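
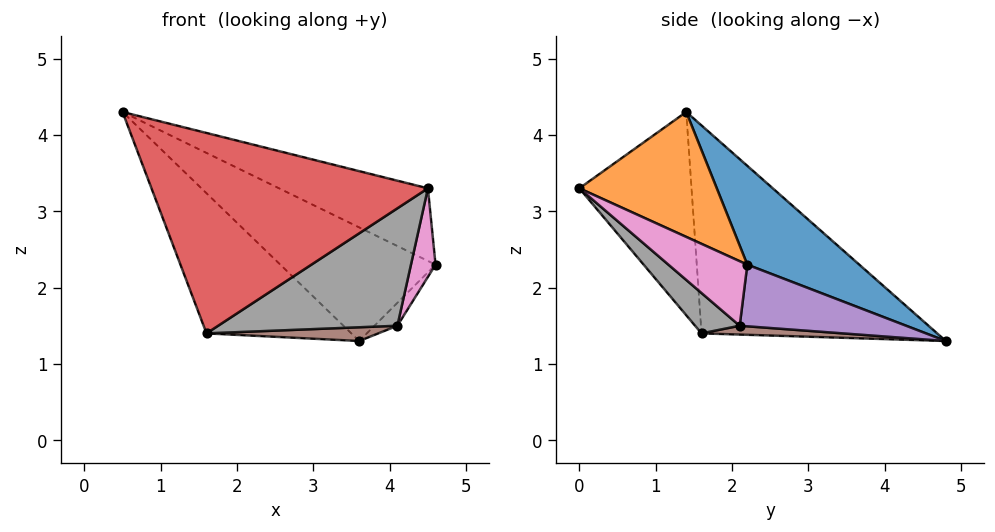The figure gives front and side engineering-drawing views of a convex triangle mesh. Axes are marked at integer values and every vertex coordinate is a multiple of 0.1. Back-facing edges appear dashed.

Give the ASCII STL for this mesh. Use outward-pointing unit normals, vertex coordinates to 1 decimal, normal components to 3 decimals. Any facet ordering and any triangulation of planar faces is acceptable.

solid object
 facet normal 0.321 0.445 0.836
  outer loop
   vertex 3.6 4.8 1.3
   vertex 0.5 1.4 4.3
   vertex 4.6 2.2 2.3
  endloop
 endfacet
 facet normal 0.346 0.375 0.860
  outer loop
   vertex 4.5 0.0 3.3
   vertex 4.6 2.2 2.3
   vertex 0.5 1.4 4.3
  endloop
 endfacet
 facet normal -0.819 0.503 -0.276
  outer loop
   vertex 1.6 1.6 1.4
   vertex 0.5 1.4 4.3
   vertex 3.6 4.8 1.3
  endloop
 endfacet
 facet normal -0.368 -0.907 -0.202
  outer loop
   vertex 1.6 1.6 1.4
   vertex 4.5 0.0 3.3
   vertex 0.5 1.4 4.3
  endloop
 endfacet
 facet normal 0.836 0.115 -0.537
  outer loop
   vertex 4.1 2.1 1.5
   vertex 3.6 4.8 1.3
   vertex 4.6 2.2 2.3
  endloop
 endfacet
 facet normal 0.053 -0.064 -0.997
  outer loop
   vertex 4.1 2.1 1.5
   vertex 1.6 1.6 1.4
   vertex 3.6 4.8 1.3
  endloop
 endfacet
 facet normal 0.833 -0.260 -0.488
  outer loop
   vertex 4.1 2.1 1.5
   vertex 4.6 2.2 2.3
   vertex 4.5 0.0 3.3
  endloop
 endfacet
 facet normal 0.156 -0.626 -0.764
  outer loop
   vertex 4.1 2.1 1.5
   vertex 4.5 0.0 3.3
   vertex 1.6 1.6 1.4
  endloop
 endfacet
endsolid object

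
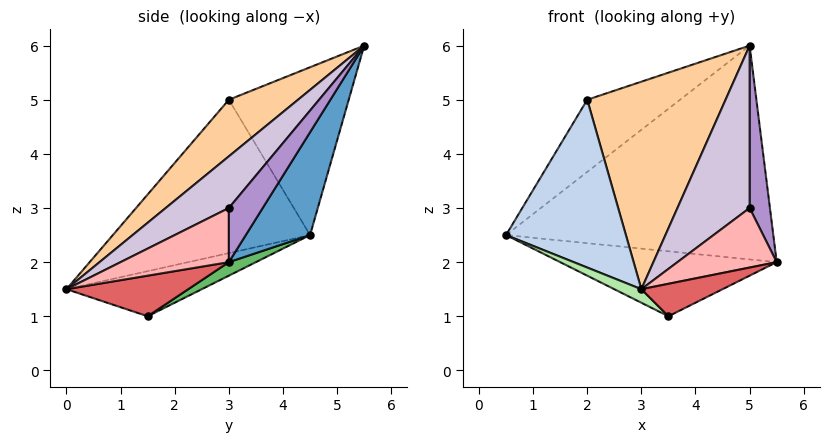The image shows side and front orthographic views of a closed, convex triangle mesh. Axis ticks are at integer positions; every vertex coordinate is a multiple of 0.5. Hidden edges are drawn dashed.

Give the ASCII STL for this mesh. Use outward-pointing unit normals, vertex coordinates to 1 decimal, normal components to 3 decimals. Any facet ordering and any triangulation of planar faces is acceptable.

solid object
 facet normal 0.202 0.842 -0.501
  outer loop
   vertex 5.0 5.5 6.0
   vertex 5.5 3.0 2.0
   vertex 0.5 4.5 2.5
  endloop
 endfacet
 facet normal -0.838 -0.509 0.197
  outer loop
   vertex 2.0 3.0 5.0
   vertex 0.5 4.5 2.5
   vertex 3.0 0.0 1.5
  endloop
 endfacet
 facet normal -0.605 0.468 0.644
  outer loop
   vertex 2.0 3.0 5.0
   vertex 5.0 5.5 6.0
   vertex 0.5 4.5 2.5
  endloop
 endfacet
 facet normal 0.333 -0.667 0.667
  outer loop
   vertex 2.0 3.0 5.0
   vertex 3.0 0.0 1.5
   vertex 5.0 5.5 6.0
  endloop
 endfacet
 facet normal 0.062 0.495 -0.867
  outer loop
   vertex 3.5 1.5 1.0
   vertex 0.5 4.5 2.5
   vertex 5.5 3.0 2.0
  endloop
 endfacet
 facet normal -0.527 -0.105 -0.843
  outer loop
   vertex 3.5 1.5 1.0
   vertex 3.0 0.0 1.5
   vertex 0.5 4.5 2.5
  endloop
 endfacet
 facet normal 0.640 -0.426 -0.640
  outer loop
   vertex 3.5 1.5 1.0
   vertex 5.5 3.0 2.0
   vertex 3.0 0.0 1.5
  endloop
 endfacet
 facet normal 0.692 -0.634 0.346
  outer loop
   vertex 5.0 3.0 3.0
   vertex 3.0 0.0 1.5
   vertex 5.5 3.0 2.0
  endloop
 endfacet
 facet normal 0.788 -0.473 0.394
  outer loop
   vertex 5.0 3.0 3.0
   vertex 5.5 3.0 2.0
   vertex 5.0 5.5 6.0
  endloop
 endfacet
 facet normal 0.558 -0.638 0.531
  outer loop
   vertex 5.0 3.0 3.0
   vertex 5.0 5.5 6.0
   vertex 3.0 0.0 1.5
  endloop
 endfacet
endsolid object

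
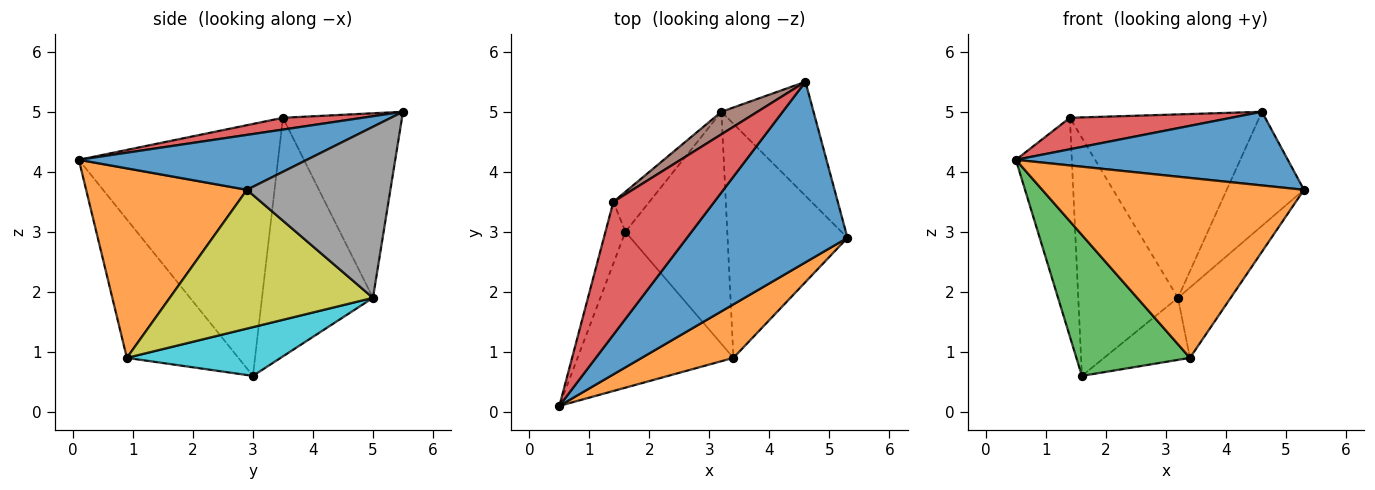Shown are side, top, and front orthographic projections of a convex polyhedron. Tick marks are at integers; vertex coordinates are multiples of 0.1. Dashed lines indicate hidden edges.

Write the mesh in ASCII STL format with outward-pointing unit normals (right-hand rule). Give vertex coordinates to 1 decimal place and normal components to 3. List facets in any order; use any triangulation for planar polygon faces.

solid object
 facet normal 0.302 -0.360 0.883
  outer loop
   vertex 4.6 5.5 5.0
   vertex 0.5 0.1 4.2
   vertex 5.3 2.9 3.7
  endloop
 endfacet
 facet normal 0.507 -0.826 0.246
  outer loop
   vertex 3.4 0.9 0.9
   vertex 5.3 2.9 3.7
   vertex 0.5 0.1 4.2
  endloop
 endfacet
 facet normal -0.550 -0.560 -0.619
  outer loop
   vertex 3.4 0.9 0.9
   vertex 0.5 0.1 4.2
   vertex 1.6 3.0 0.6
  endloop
 endfacet
 facet normal 0.113 -0.229 0.967
  outer loop
   vertex 1.4 3.5 4.9
   vertex 0.5 0.1 4.2
   vertex 4.6 5.5 5.0
  endloop
 endfacet
 facet normal -0.960 0.270 -0.076
  outer loop
   vertex 1.4 3.5 4.9
   vertex 1.6 3.0 0.6
   vertex 0.5 0.1 4.2
  endloop
 endfacet
 facet normal -0.529 0.842 0.103
  outer loop
   vertex 3.2 5.0 1.9
   vertex 1.4 3.5 4.9
   vertex 4.6 5.5 5.0
  endloop
 endfacet
 facet normal -0.739 0.664 -0.112
  outer loop
   vertex 3.2 5.0 1.9
   vertex 1.6 3.0 0.6
   vertex 1.4 3.5 4.9
  endloop
 endfacet
 facet normal 0.796 0.428 -0.428
  outer loop
   vertex 3.2 5.0 1.9
   vertex 4.6 5.5 5.0
   vertex 5.3 2.9 3.7
  endloop
 endfacet
 facet normal 0.743 0.193 -0.641
  outer loop
   vertex 3.2 5.0 1.9
   vertex 5.3 2.9 3.7
   vertex 3.4 0.9 0.9
  endloop
 endfacet
 facet normal 0.420 0.234 -0.877
  outer loop
   vertex 3.2 5.0 1.9
   vertex 3.4 0.9 0.9
   vertex 1.6 3.0 0.6
  endloop
 endfacet
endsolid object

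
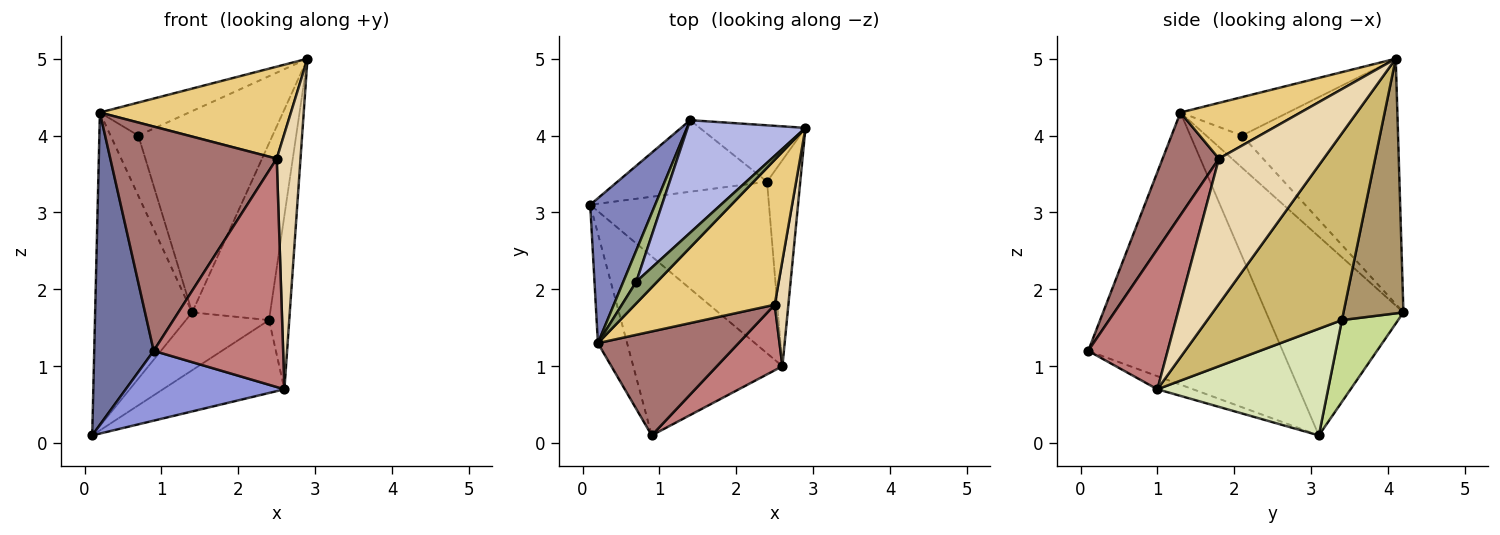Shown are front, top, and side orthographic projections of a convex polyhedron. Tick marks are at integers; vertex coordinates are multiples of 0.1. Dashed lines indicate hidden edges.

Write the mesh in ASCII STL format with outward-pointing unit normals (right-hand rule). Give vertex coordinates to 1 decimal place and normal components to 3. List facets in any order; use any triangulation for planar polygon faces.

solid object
 facet normal -0.951 -0.291 -0.102
  outer loop
   vertex 0.2 1.3 4.3
   vertex 0.1 3.1 0.1
   vertex 0.9 0.1 1.2
  endloop
 endfacet
 facet normal -0.789 0.558 0.258
  outer loop
   vertex 0.2 1.3 4.3
   vertex 1.4 4.2 1.7
   vertex 0.1 3.1 0.1
  endloop
 endfacet
 facet normal -0.081 -0.362 -0.929
  outer loop
   vertex 2.6 1.0 0.7
   vertex 0.9 0.1 1.2
   vertex 0.1 3.1 0.1
  endloop
 endfacet
 facet normal -0.712 0.613 0.342
  outer loop
   vertex 0.7 2.1 4.0
   vertex 2.9 4.1 5.0
   vertex 1.4 4.2 1.7
  endloop
 endfacet
 facet normal -0.710 0.589 0.386
  outer loop
   vertex 0.7 2.1 4.0
   vertex 0.2 1.3 4.3
   vertex 2.9 4.1 5.0
  endloop
 endfacet
 facet normal -0.752 0.584 0.305
  outer loop
   vertex 0.7 2.1 4.0
   vertex 1.4 4.2 1.7
   vertex 0.2 1.3 4.3
  endloop
 endfacet
 facet normal 0.391 0.579 -0.716
  outer loop
   vertex 2.4 3.4 1.6
   vertex 0.1 3.1 0.1
   vertex 1.4 4.2 1.7
  endloop
 endfacet
 facet normal 0.481 0.343 -0.807
  outer loop
   vertex 2.4 3.4 1.6
   vertex 2.6 1.0 0.7
   vertex 0.1 3.1 0.1
  endloop
 endfacet
 facet normal 0.591 0.769 -0.245
  outer loop
   vertex 2.4 3.4 1.6
   vertex 1.4 4.2 1.7
   vertex 2.9 4.1 5.0
  endloop
 endfacet
 facet normal 0.974 0.146 -0.173
  outer loop
   vertex 2.4 3.4 1.6
   vertex 2.9 4.1 5.0
   vertex 2.6 1.0 0.7
  endloop
 endfacet
 facet normal 0.319 -0.508 0.800
  outer loop
   vertex 2.5 1.8 3.7
   vertex 2.9 4.1 5.0
   vertex 0.2 1.3 4.3
  endloop
 endfacet
 facet normal 0.971 -0.220 0.091
  outer loop
   vertex 2.5 1.8 3.7
   vertex 2.6 1.0 0.7
   vertex 2.9 4.1 5.0
  endloop
 endfacet
 facet normal 0.293 -0.867 0.402
  outer loop
   vertex 2.5 1.8 3.7
   vertex 0.2 1.3 4.3
   vertex 0.9 0.1 1.2
  endloop
 endfacet
 facet normal 0.508 -0.828 0.238
  outer loop
   vertex 2.5 1.8 3.7
   vertex 0.9 0.1 1.2
   vertex 2.6 1.0 0.7
  endloop
 endfacet
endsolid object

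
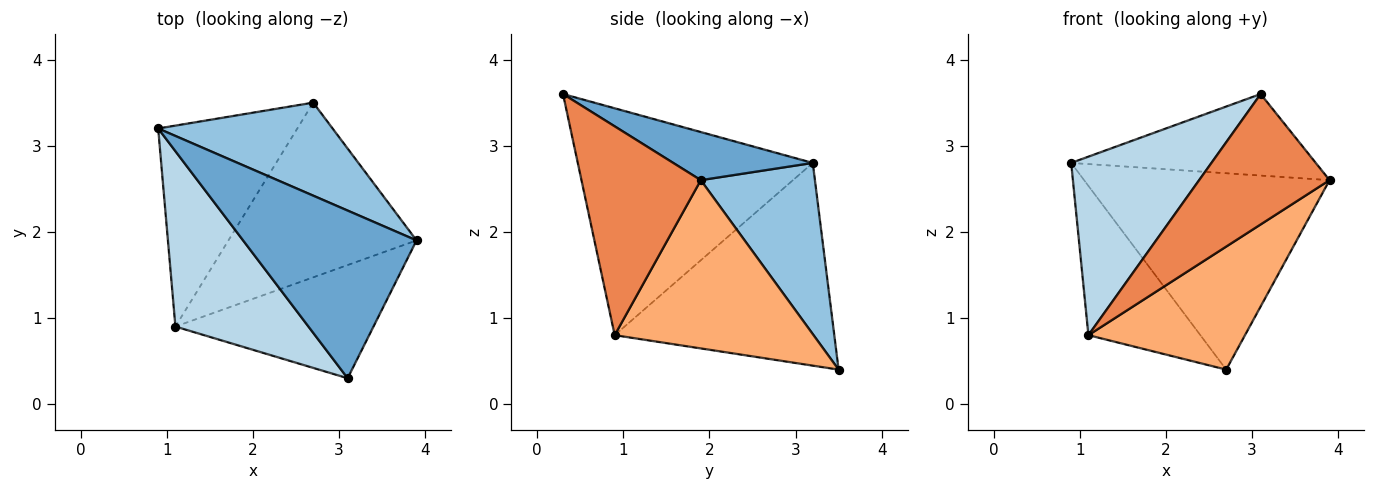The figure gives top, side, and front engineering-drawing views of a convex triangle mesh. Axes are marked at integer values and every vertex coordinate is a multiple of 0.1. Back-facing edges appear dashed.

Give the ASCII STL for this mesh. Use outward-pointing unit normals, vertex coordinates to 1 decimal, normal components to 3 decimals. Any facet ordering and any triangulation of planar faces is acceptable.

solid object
 facet normal 0.242 0.424 0.873
  outer loop
   vertex 3.1 0.3 3.6
   vertex 3.9 1.9 2.6
   vertex 0.9 3.2 2.8
  endloop
 endfacet
 facet normal 0.387 0.833 0.395
  outer loop
   vertex 2.7 3.5 0.4
   vertex 0.9 3.2 2.8
   vertex 3.9 1.9 2.6
  endloop
 endfacet
 facet normal -0.767 -0.458 0.450
  outer loop
   vertex 1.1 0.9 0.8
   vertex 3.1 0.3 3.6
   vertex 0.9 3.2 2.8
  endloop
 endfacet
 facet normal -0.760 0.387 -0.522
  outer loop
   vertex 1.1 0.9 0.8
   vertex 0.9 3.2 2.8
   vertex 2.7 3.5 0.4
  endloop
 endfacet
 facet normal 0.569 -0.621 -0.539
  outer loop
   vertex 1.1 0.9 0.8
   vertex 3.9 1.9 2.6
   vertex 3.1 0.3 3.6
  endloop
 endfacet
 facet normal 0.590 -0.465 -0.660
  outer loop
   vertex 1.1 0.9 0.8
   vertex 2.7 3.5 0.4
   vertex 3.9 1.9 2.6
  endloop
 endfacet
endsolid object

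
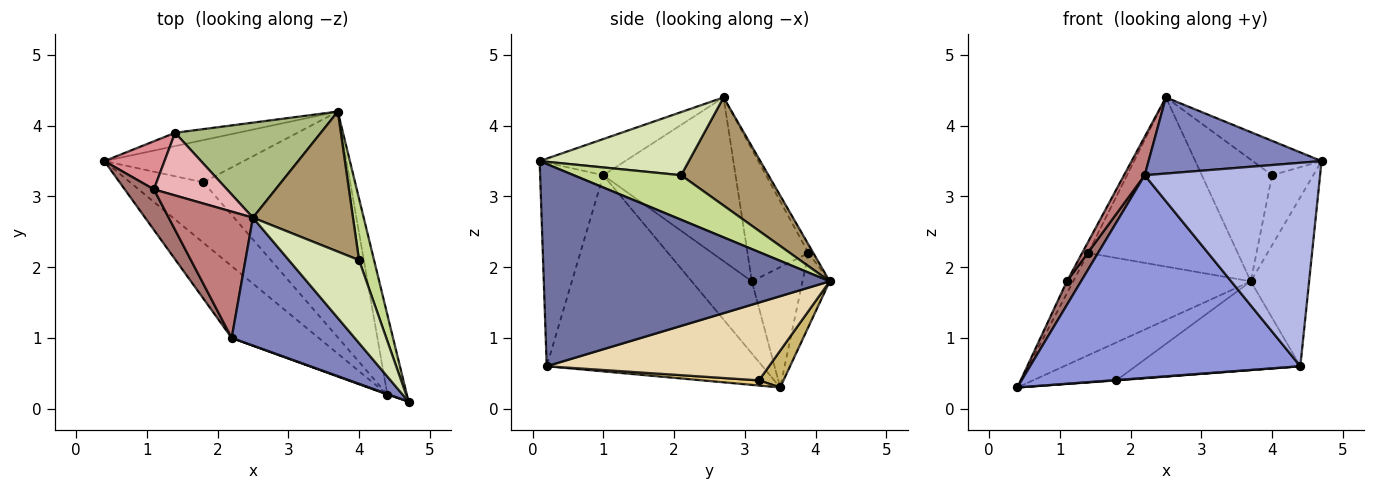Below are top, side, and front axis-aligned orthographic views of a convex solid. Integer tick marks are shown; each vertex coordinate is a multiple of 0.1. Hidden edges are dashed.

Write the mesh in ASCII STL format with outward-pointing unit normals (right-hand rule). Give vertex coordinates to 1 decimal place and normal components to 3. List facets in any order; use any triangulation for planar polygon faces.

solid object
 facet normal 0.975 0.199 -0.094
  outer loop
   vertex 4.4 0.2 0.6
   vertex 3.7 4.2 1.8
   vertex 4.7 0.1 3.5
  endloop
 endfacet
 facet normal -0.245 -0.496 0.833
  outer loop
   vertex 2.2 1.0 3.3
   vertex 4.7 0.1 3.5
   vertex 2.5 2.7 4.4
  endloop
 endfacet
 facet normal -0.601 -0.753 -0.267
  outer loop
   vertex 2.2 1.0 3.3
   vertex 0.4 3.5 0.3
   vertex 4.4 0.2 0.6
  endloop
 endfacet
 facet normal -0.339 -0.941 0.003
  outer loop
   vertex 2.2 1.0 3.3
   vertex 4.4 0.2 0.6
   vertex 4.7 0.1 3.5
  endloop
 endfacet
 facet normal -0.150 0.980 -0.127
  outer loop
   vertex 1.4 3.9 2.2
   vertex 3.7 4.2 1.8
   vertex 0.4 3.5 0.3
  endloop
 endfacet
 facet normal -0.029 0.871 0.490
  outer loop
   vertex 1.4 3.9 2.2
   vertex 2.5 2.7 4.4
   vertex 3.7 4.2 1.8
  endloop
 endfacet
 facet normal 0.891 0.342 0.300
  outer loop
   vertex 4.0 2.1 3.3
   vertex 4.7 0.1 3.5
   vertex 3.7 4.2 1.8
  endloop
 endfacet
 facet normal 0.639 0.295 0.711
  outer loop
   vertex 4.0 2.1 3.3
   vertex 2.5 2.7 4.4
   vertex 4.7 0.1 3.5
  endloop
 endfacet
 facet normal 0.632 0.508 0.585
  outer loop
   vertex 4.0 2.1 3.3
   vertex 3.7 4.2 1.8
   vertex 2.5 2.7 4.4
  endloop
 endfacet
 facet normal 0.193 0.656 -0.730
  outer loop
   vertex 1.8 3.2 0.4
   vertex 0.4 3.5 0.3
   vertex 3.7 4.2 1.8
  endloop
 endfacet
 facet normal 0.070 -0.006 -0.998
  outer loop
   vertex 1.8 3.2 0.4
   vertex 4.4 0.2 0.6
   vertex 0.4 3.5 0.3
  endloop
 endfacet
 facet normal 0.442 0.328 -0.835
  outer loop
   vertex 1.8 3.2 0.4
   vertex 3.7 4.2 1.8
   vertex 4.4 0.2 0.6
  endloop
 endfacet
 facet normal -0.906 -0.213 0.366
  outer loop
   vertex 1.1 3.1 1.8
   vertex 0.4 3.5 0.3
   vertex 2.2 1.0 3.3
  endloop
 endfacet
 facet normal -0.881 -0.138 0.453
  outer loop
   vertex 1.1 3.1 1.8
   vertex 2.2 1.0 3.3
   vertex 2.5 2.7 4.4
  endloop
 endfacet
 facet normal -0.889 0.111 0.444
  outer loop
   vertex 1.1 3.1 1.8
   vertex 1.4 3.9 2.2
   vertex 0.4 3.5 0.3
  endloop
 endfacet
 facet normal -0.872 0.086 0.483
  outer loop
   vertex 1.1 3.1 1.8
   vertex 2.5 2.7 4.4
   vertex 1.4 3.9 2.2
  endloop
 endfacet
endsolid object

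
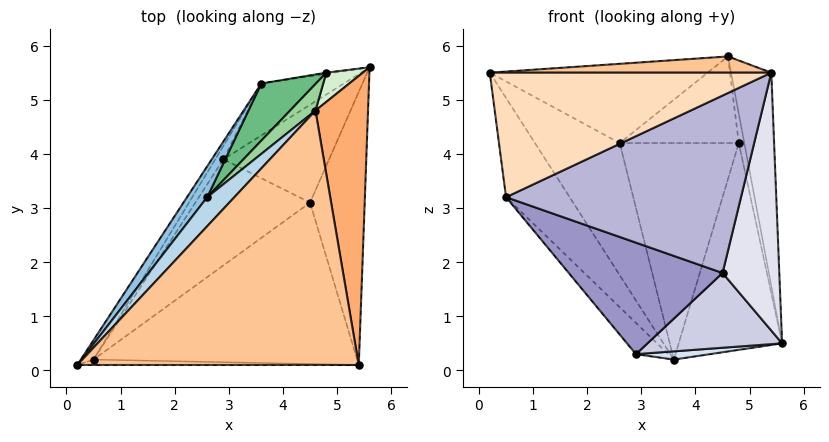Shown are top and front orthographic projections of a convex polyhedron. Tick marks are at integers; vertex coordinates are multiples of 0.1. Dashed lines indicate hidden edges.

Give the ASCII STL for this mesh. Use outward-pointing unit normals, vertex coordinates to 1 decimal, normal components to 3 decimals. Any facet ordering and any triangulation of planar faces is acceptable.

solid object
 facet normal -0.874 0.476 -0.093
  outer loop
   vertex 0.5 0.2 3.2
   vertex 0.2 0.1 5.5
   vertex 3.6 5.3 0.2
  endloop
 endfacet
 facet normal -0.750 0.644 0.150
  outer loop
   vertex 2.6 3.2 4.2
   vertex 3.6 5.3 0.2
   vertex 0.2 0.1 5.5
  endloop
 endfacet
 facet normal -0.716 0.655 0.240
  outer loop
   vertex 2.6 3.2 4.2
   vertex 0.2 0.1 5.5
   vertex 4.6 4.8 5.8
  endloop
 endfacet
 facet normal 0.169 -0.154 -0.973
  outer loop
   vertex 2.9 3.9 0.3
   vertex 3.6 5.3 0.2
   vertex 5.6 5.6 0.5
  endloop
 endfacet
 facet normal -0.884 0.429 -0.185
  outer loop
   vertex 2.9 3.9 0.3
   vertex 0.5 0.2 3.2
   vertex 3.6 5.3 0.2
  endloop
 endfacet
 facet normal 0.967 0.151 0.205
  outer loop
   vertex 5.4 0.1 5.5
   vertex 5.6 5.6 0.5
   vertex 4.6 4.8 5.8
  endloop
 endfacet
 facet normal 0.000 -0.064 0.998
  outer loop
   vertex 5.4 0.1 5.5
   vertex 4.6 4.8 5.8
   vertex 0.2 0.1 5.5
  endloop
 endfacet
 facet normal 0.000 -0.999 -0.043
  outer loop
   vertex 5.4 0.1 5.5
   vertex 0.2 0.1 5.5
   vertex 0.5 0.2 3.2
  endloop
 endfacet
 facet normal -0.711 0.680 0.179
  outer loop
   vertex 4.8 5.5 4.2
   vertex 3.6 5.3 0.2
   vertex 2.6 3.2 4.2
  endloop
 endfacet
 facet normal -0.707 0.676 0.207
  outer loop
   vertex 4.8 5.5 4.2
   vertex 2.6 3.2 4.2
   vertex 4.6 4.8 5.8
  endloop
 endfacet
 facet normal -0.148 0.989 -0.005
  outer loop
   vertex 4.8 5.5 4.2
   vertex 5.6 5.6 0.5
   vertex 3.6 5.3 0.2
  endloop
 endfacet
 facet normal 0.954 0.212 0.212
  outer loop
   vertex 4.8 5.5 4.2
   vertex 4.6 4.8 5.8
   vertex 5.6 5.6 0.5
  endloop
 endfacet
 facet normal 0.273 -0.697 -0.663
  outer loop
   vertex 4.5 3.1 1.8
   vertex 0.5 0.2 3.2
   vertex 2.9 3.9 0.3
  endloop
 endfacet
 facet normal 0.288 -0.708 -0.644
  outer loop
   vertex 4.5 3.1 1.8
   vertex 5.4 0.1 5.5
   vertex 0.5 0.2 3.2
  endloop
 endfacet
 facet normal 0.404 -0.556 -0.727
  outer loop
   vertex 4.5 3.1 1.8
   vertex 2.9 3.9 0.3
   vertex 5.6 5.6 0.5
  endloop
 endfacet
 facet normal 0.574 -0.562 -0.595
  outer loop
   vertex 4.5 3.1 1.8
   vertex 5.6 5.6 0.5
   vertex 5.4 0.1 5.5
  endloop
 endfacet
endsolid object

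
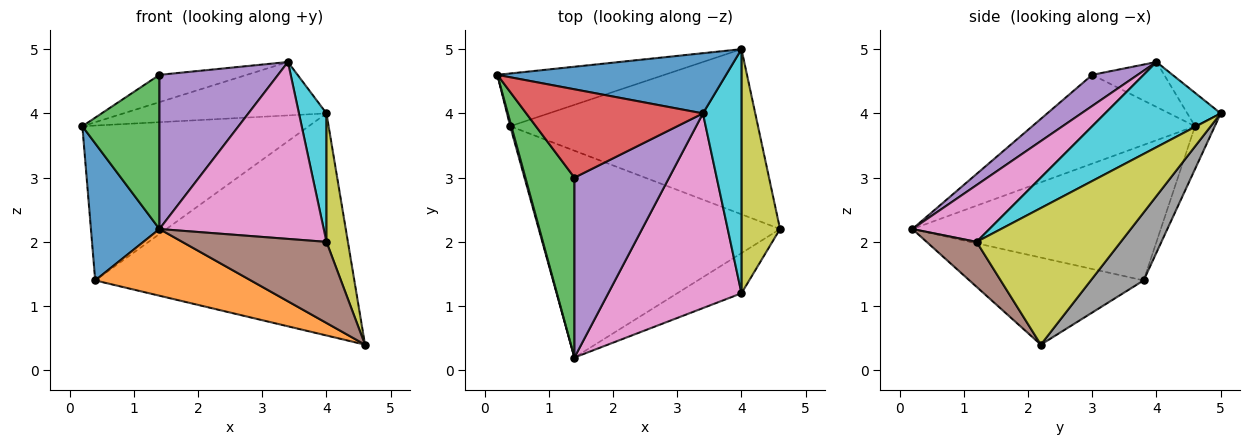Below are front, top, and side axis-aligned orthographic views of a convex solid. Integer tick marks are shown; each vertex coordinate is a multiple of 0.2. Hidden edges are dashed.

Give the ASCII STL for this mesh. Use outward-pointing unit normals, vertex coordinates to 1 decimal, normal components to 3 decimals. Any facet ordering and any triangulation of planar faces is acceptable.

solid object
 facet normal -0.964 -0.266 0.008
  outer loop
   vertex 0.4 3.8 1.4
   vertex 1.4 0.2 2.2
   vertex 0.2 4.6 3.8
  endloop
 endfacet
 facet normal -0.325 -0.290 -0.900
  outer loop
   vertex 0.4 3.8 1.4
   vertex 4.6 2.2 0.4
   vertex 1.4 0.2 2.2
  endloop
 endfacet
 facet normal -0.809 -0.383 0.447
  outer loop
   vertex 1.4 3.0 4.6
   vertex 0.2 4.6 3.8
   vertex 1.4 0.2 2.2
  endloop
 endfacet
 facet normal -0.236 0.287 0.928
  outer loop
   vertex 1.4 3.0 4.6
   vertex 3.4 4.0 4.8
   vertex 0.2 4.6 3.8
  endloop
 endfacet
 facet normal 0.242 -0.631 0.737
  outer loop
   vertex 1.4 3.0 4.6
   vertex 1.4 0.2 2.2
   vertex 3.4 4.0 4.8
  endloop
 endfacet
 facet normal 0.297 -0.856 -0.424
  outer loop
   vertex 4.0 1.2 2.0
   vertex 1.4 0.2 2.2
   vertex 4.6 2.2 0.4
  endloop
 endfacet
 facet normal 0.301 -0.641 0.706
  outer loop
   vertex 4.0 1.2 2.0
   vertex 3.4 4.0 4.8
   vertex 1.4 0.2 2.2
  endloop
 endfacet
 facet normal 0.161 0.792 -0.589
  outer loop
   vertex 4.0 5.0 4.0
   vertex 4.6 2.2 0.4
   vertex 0.4 3.8 1.4
  endloop
 endfacet
 facet normal 0.953 -0.141 0.269
  outer loop
   vertex 4.0 5.0 4.0
   vertex 4.0 1.2 2.0
   vertex 4.6 2.2 0.4
  endloop
 endfacet
 facet normal 0.890 -0.212 0.403
  outer loop
   vertex 4.0 5.0 4.0
   vertex 3.4 4.0 4.8
   vertex 4.0 1.2 2.0
  endloop
 endfacet
 facet normal -0.109 0.660 0.743
  outer loop
   vertex 4.0 5.0 4.0
   vertex 0.2 4.6 3.8
   vertex 3.4 4.0 4.8
  endloop
 endfacet
 facet normal -0.082 0.943 -0.321
  outer loop
   vertex 4.0 5.0 4.0
   vertex 0.4 3.8 1.4
   vertex 0.2 4.6 3.8
  endloop
 endfacet
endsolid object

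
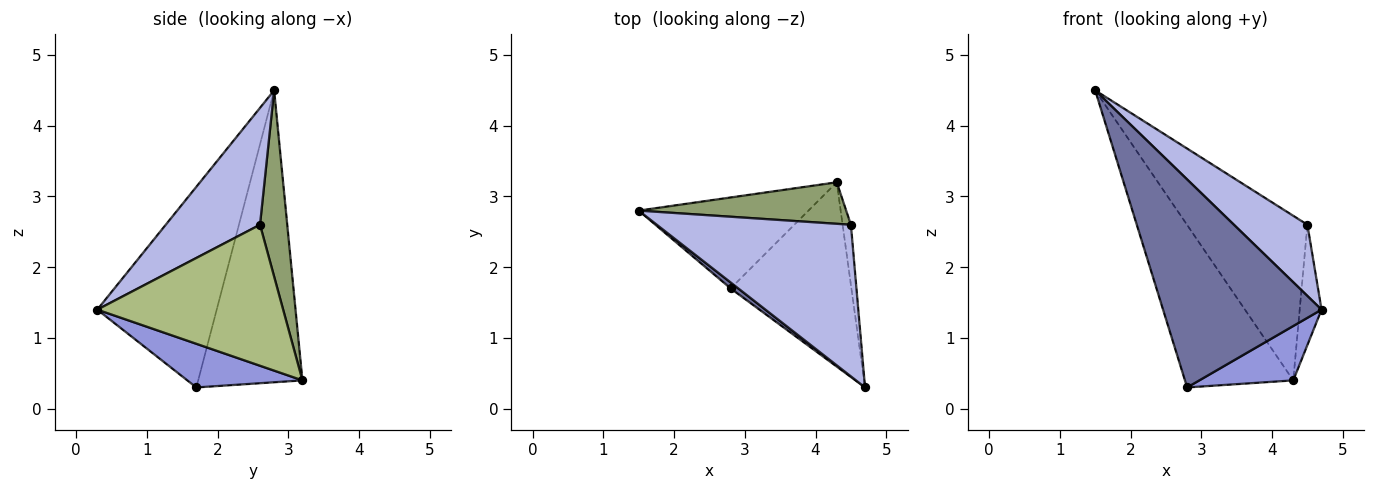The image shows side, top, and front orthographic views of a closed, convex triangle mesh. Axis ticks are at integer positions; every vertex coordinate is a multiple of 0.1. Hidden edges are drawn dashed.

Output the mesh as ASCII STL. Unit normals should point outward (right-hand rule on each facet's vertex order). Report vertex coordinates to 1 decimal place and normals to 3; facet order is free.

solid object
 facet normal -0.602 -0.798 0.023
  outer loop
   vertex 2.8 1.7 0.3
   vertex 4.7 0.3 1.4
   vertex 1.5 2.8 4.5
  endloop
 endfacet
 facet normal -0.643 0.668 -0.374
  outer loop
   vertex 2.8 1.7 0.3
   vertex 1.5 2.8 4.5
   vertex 4.3 3.2 0.4
  endloop
 endfacet
 facet normal 0.328 -0.267 -0.906
  outer loop
   vertex 2.8 1.7 0.3
   vertex 4.3 3.2 0.4
   vertex 4.7 0.3 1.4
  endloop
 endfacet
 facet normal 0.479 -0.373 0.795
  outer loop
   vertex 4.5 2.6 2.6
   vertex 1.5 2.8 4.5
   vertex 4.7 0.3 1.4
  endloop
 endfacet
 facet normal 0.214 0.947 0.239
  outer loop
   vertex 4.5 2.6 2.6
   vertex 4.3 3.2 0.4
   vertex 1.5 2.8 4.5
  endloop
 endfacet
 facet normal 0.991 0.117 -0.058
  outer loop
   vertex 4.5 2.6 2.6
   vertex 4.7 0.3 1.4
   vertex 4.3 3.2 0.4
  endloop
 endfacet
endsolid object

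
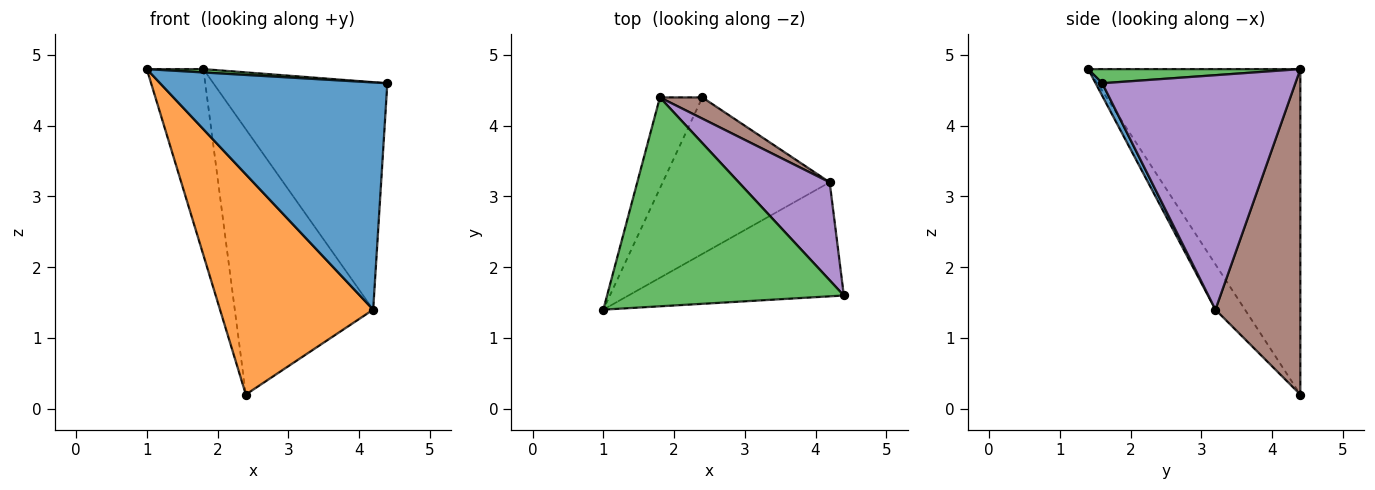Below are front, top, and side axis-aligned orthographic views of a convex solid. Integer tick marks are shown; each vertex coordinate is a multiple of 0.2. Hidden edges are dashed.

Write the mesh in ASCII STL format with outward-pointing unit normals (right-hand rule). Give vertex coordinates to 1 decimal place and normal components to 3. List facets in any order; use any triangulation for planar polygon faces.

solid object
 facet normal 0.026 -0.893 -0.448
  outer loop
   vertex 4.2 3.2 1.4
   vertex 4.4 1.6 4.6
   vertex 1.0 1.4 4.8
  endloop
 endfacet
 facet normal -0.155 -0.805 -0.572
  outer loop
   vertex 4.2 3.2 1.4
   vertex 1.0 1.4 4.8
   vertex 2.4 4.4 0.2
  endloop
 endfacet
 facet normal 0.060 -0.016 0.998
  outer loop
   vertex 1.8 4.4 4.8
   vertex 1.0 1.4 4.8
   vertex 4.4 1.6 4.6
  endloop
 endfacet
 facet normal -0.959 0.256 -0.125
  outer loop
   vertex 1.8 4.4 4.8
   vertex 2.4 4.4 0.2
   vertex 1.0 1.4 4.8
  endloop
 endfacet
 facet normal 0.714 0.643 0.277
  outer loop
   vertex 1.8 4.4 4.8
   vertex 4.4 1.6 4.6
   vertex 4.2 3.2 1.4
  endloop
 endfacet
 facet normal 0.522 0.850 0.068
  outer loop
   vertex 1.8 4.4 4.8
   vertex 4.2 3.2 1.4
   vertex 2.4 4.4 0.2
  endloop
 endfacet
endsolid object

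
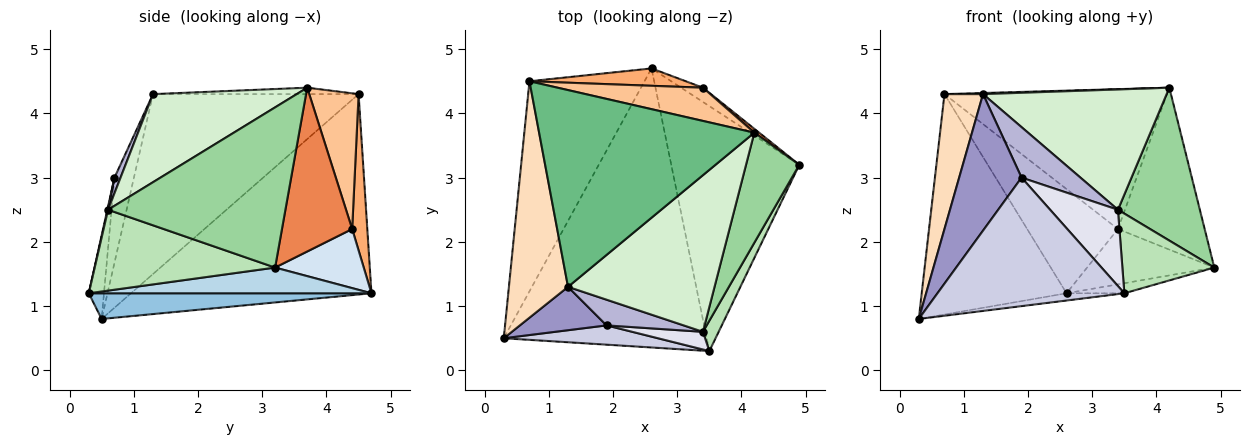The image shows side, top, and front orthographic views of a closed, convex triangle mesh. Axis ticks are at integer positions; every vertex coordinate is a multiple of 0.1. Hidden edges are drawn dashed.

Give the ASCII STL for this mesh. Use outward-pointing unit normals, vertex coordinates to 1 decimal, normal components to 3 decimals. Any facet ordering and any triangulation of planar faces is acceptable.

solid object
 facet normal -0.769 0.463 -0.441
  outer loop
   vertex 0.7 4.5 4.3
   vertex 2.6 4.7 1.2
   vertex 0.3 0.5 0.8
  endloop
 endfacet
 facet normal 0.126 0.026 -0.992
  outer loop
   vertex 3.5 0.3 1.2
   vertex 0.3 0.5 0.8
   vertex 2.6 4.7 1.2
  endloop
 endfacet
 facet normal 0.197 0.040 -0.980
  outer loop
   vertex 3.5 0.3 1.2
   vertex 2.6 4.7 1.2
   vertex 4.9 3.2 1.6
  endloop
 endfacet
 facet normal 0.559 0.803 -0.207
  outer loop
   vertex 3.4 4.4 2.2
   vertex 4.9 3.2 1.6
   vertex 2.6 4.7 1.2
  endloop
 endfacet
 facet normal 0.629 0.777 0.019
  outer loop
   vertex 3.4 4.4 2.2
   vertex 4.2 3.7 4.4
   vertex 4.9 3.2 1.6
  endloop
 endfacet
 facet normal 0.162 0.973 0.162
  outer loop
   vertex 3.4 4.4 2.2
   vertex 2.6 4.7 1.2
   vertex 0.7 4.5 4.3
  endloop
 endfacet
 facet normal 0.211 0.951 0.226
  outer loop
   vertex 3.4 4.4 2.2
   vertex 0.7 4.5 4.3
   vertex 4.2 3.7 4.4
  endloop
 endfacet
 facet normal -0.935 -0.175 0.307
  outer loop
   vertex 1.3 1.3 4.3
   vertex 0.7 4.5 4.3
   vertex 0.3 0.5 0.8
  endloop
 endfacet
 facet normal -0.030 -0.006 1.000
  outer loop
   vertex 1.3 1.3 4.3
   vertex 4.2 3.7 4.4
   vertex 0.7 4.5 4.3
  endloop
 endfacet
 facet normal 0.869 -0.401 0.289
  outer loop
   vertex 3.4 0.6 2.5
   vertex 4.9 3.2 1.6
   vertex 4.2 3.7 4.4
  endloop
 endfacet
 facet normal 0.878 -0.447 0.171
  outer loop
   vertex 3.4 0.6 2.5
   vertex 3.5 0.3 1.2
   vertex 4.9 3.2 1.6
  endloop
 endfacet
 facet normal 0.430 -0.550 0.716
  outer loop
   vertex 3.4 0.6 2.5
   vertex 4.2 3.7 4.4
   vertex 1.3 1.3 4.3
  endloop
 endfacet
 facet normal -0.285 -0.914 0.290
  outer loop
   vertex 1.9 0.7 3.0
   vertex 1.3 1.3 4.3
   vertex 0.3 0.5 0.8
  endloop
 endfacet
 facet normal 0.091 -0.887 0.452
  outer loop
   vertex 1.9 0.7 3.0
   vertex 3.4 0.6 2.5
   vertex 1.3 1.3 4.3
  endloop
 endfacet
 facet normal -0.080 -0.986 0.148
  outer loop
   vertex 1.9 0.7 3.0
   vertex 0.3 0.5 0.8
   vertex 3.5 0.3 1.2
  endloop
 endfacet
 facet normal 0.010 -0.974 0.226
  outer loop
   vertex 1.9 0.7 3.0
   vertex 3.5 0.3 1.2
   vertex 3.4 0.6 2.5
  endloop
 endfacet
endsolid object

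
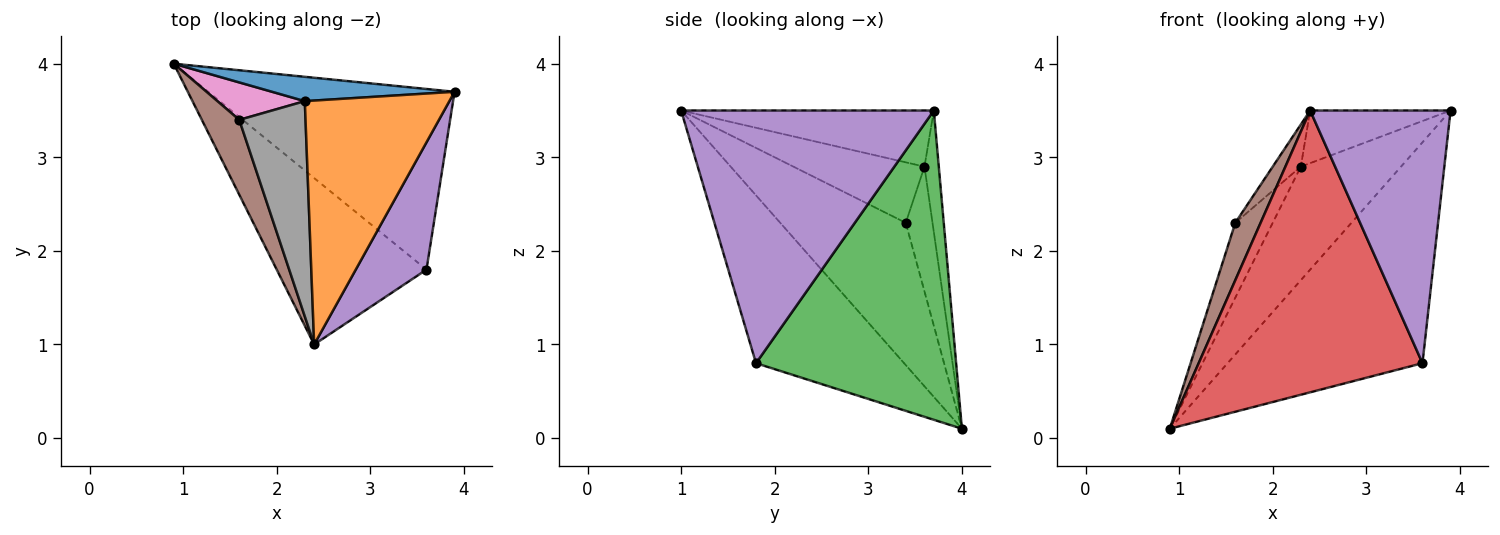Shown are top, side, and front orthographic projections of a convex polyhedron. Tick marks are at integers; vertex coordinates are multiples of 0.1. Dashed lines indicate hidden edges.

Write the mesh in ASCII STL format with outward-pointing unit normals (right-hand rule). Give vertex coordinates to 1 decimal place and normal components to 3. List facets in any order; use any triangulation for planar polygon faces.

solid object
 facet normal -0.138 0.968 0.208
  outer loop
   vertex 2.3 3.6 2.9
   vertex 3.9 3.7 3.5
   vertex 0.9 4.0 0.1
  endloop
 endfacet
 facet normal -0.355 0.197 0.914
  outer loop
   vertex 2.3 3.6 2.9
   vertex 2.4 1.0 3.5
   vertex 3.9 3.7 3.5
  endloop
 endfacet
 facet normal 0.622 0.606 -0.496
  outer loop
   vertex 3.6 1.8 0.8
   vertex 0.9 4.0 0.1
   vertex 3.9 3.7 3.5
  endloop
 endfacet
 facet normal -0.495 -0.748 -0.442
  outer loop
   vertex 3.6 1.8 0.8
   vertex 2.4 1.0 3.5
   vertex 0.9 4.0 0.1
  endloop
 endfacet
 facet normal 0.849 -0.472 0.238
  outer loop
   vertex 3.6 1.8 0.8
   vertex 3.9 3.7 3.5
   vertex 2.4 1.0 3.5
  endloop
 endfacet
 facet normal -0.949 -0.192 0.250
  outer loop
   vertex 1.6 3.4 2.3
   vertex 0.9 4.0 0.1
   vertex 2.4 1.0 3.5
  endloop
 endfacet
 facet normal -0.538 0.754 0.377
  outer loop
   vertex 1.6 3.4 2.3
   vertex 2.3 3.6 2.9
   vertex 0.9 4.0 0.1
  endloop
 endfacet
 facet normal -0.667 0.143 0.731
  outer loop
   vertex 1.6 3.4 2.3
   vertex 2.4 1.0 3.5
   vertex 2.3 3.6 2.9
  endloop
 endfacet
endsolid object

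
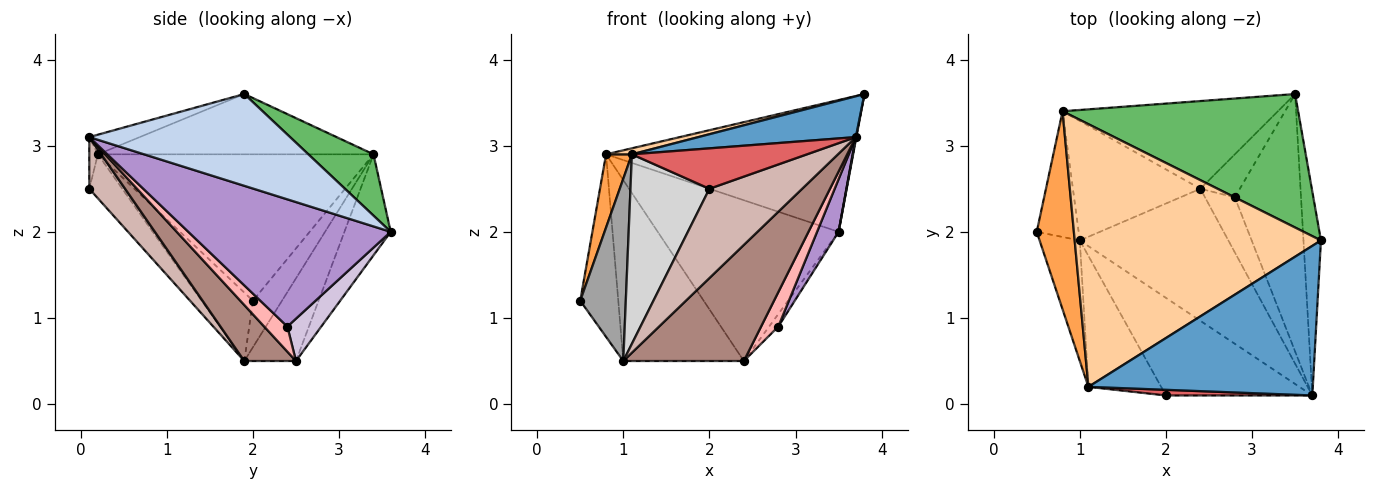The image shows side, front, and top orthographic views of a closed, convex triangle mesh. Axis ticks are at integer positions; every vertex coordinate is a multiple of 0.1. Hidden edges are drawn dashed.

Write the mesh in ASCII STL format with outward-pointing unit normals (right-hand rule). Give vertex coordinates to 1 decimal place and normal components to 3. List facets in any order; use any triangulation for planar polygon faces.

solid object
 facet normal -0.084 -0.262 0.961
  outer loop
   vertex 1.1 0.2 2.9
   vertex 3.7 0.1 3.1
   vertex 3.8 1.9 3.6
  endloop
 endfacet
 facet normal 0.982 -0.003 -0.187
  outer loop
   vertex 3.5 3.6 2.0
   vertex 3.8 1.9 3.6
   vertex 3.7 0.1 3.1
  endloop
 endfacet
 facet normal -0.965 -0.090 0.245
  outer loop
   vertex 0.8 3.4 2.9
   vertex 0.5 2.0 1.2
   vertex 1.1 0.2 2.9
  endloop
 endfacet
 facet normal -0.238 -0.022 0.971
  outer loop
   vertex 0.8 3.4 2.9
   vertex 1.1 0.2 2.9
   vertex 3.8 1.9 3.6
  endloop
 endfacet
 facet normal 0.182 0.691 0.700
  outer loop
   vertex 0.8 3.4 2.9
   vertex 3.8 1.9 3.6
   vertex 3.5 3.6 2.0
  endloop
 endfacet
 facet normal -0.219 0.856 -0.467
  outer loop
   vertex 0.8 3.4 2.9
   vertex 3.5 3.6 2.0
   vertex 2.4 2.5 0.5
  endloop
 endfacet
 facet normal -0.049 -0.989 0.138
  outer loop
   vertex 2.0 0.1 2.5
   vertex 3.7 0.1 3.1
   vertex 1.1 0.2 2.9
  endloop
 endfacet
 facet normal 0.581 -0.432 -0.689
  outer loop
   vertex 2.8 2.4 0.9
   vertex 3.7 0.1 3.1
   vertex 2.4 2.5 0.5
  endloop
 endfacet
 facet normal 0.883 -0.094 -0.460
  outer loop
   vertex 2.8 2.4 0.9
   vertex 3.5 3.6 2.0
   vertex 3.7 0.1 3.1
  endloop
 endfacet
 facet normal 0.717 0.195 -0.669
  outer loop
   vertex 2.8 2.4 0.9
   vertex 2.4 2.5 0.5
   vertex 3.5 3.6 2.0
  endloop
 endfacet
 facet normal 0.272 -0.635 -0.723
  outer loop
   vertex 1.0 1.9 0.5
   vertex 2.4 2.5 0.5
   vertex 3.7 0.1 3.1
  endloop
 endfacet
 facet normal 0.252 -0.653 -0.714
  outer loop
   vertex 1.0 1.9 0.5
   vertex 3.7 0.1 3.1
   vertex 2.0 0.1 2.5
  endloop
 endfacet
 facet normal -0.533 0.697 -0.480
  outer loop
   vertex 1.0 1.9 0.5
   vertex 0.5 2.0 1.2
   vertex 0.8 3.4 2.9
  endloop
 endfacet
 facet normal -0.337 0.786 -0.519
  outer loop
   vertex 1.0 1.9 0.5
   vertex 0.8 3.4 2.9
   vertex 2.4 2.5 0.5
  endloop
 endfacet
 facet normal -0.685 -0.608 -0.402
  outer loop
   vertex 1.0 1.9 0.5
   vertex 1.1 0.2 2.9
   vertex 0.5 2.0 1.2
  endloop
 endfacet
 facet normal -0.325 -0.778 -0.538
  outer loop
   vertex 1.0 1.9 0.5
   vertex 2.0 0.1 2.5
   vertex 1.1 0.2 2.9
  endloop
 endfacet
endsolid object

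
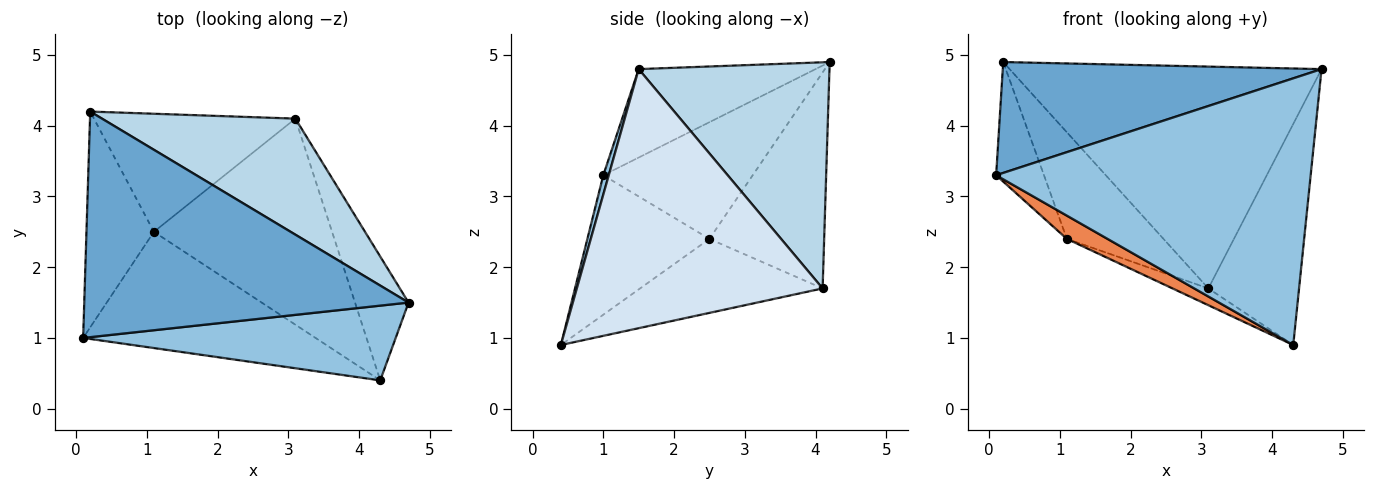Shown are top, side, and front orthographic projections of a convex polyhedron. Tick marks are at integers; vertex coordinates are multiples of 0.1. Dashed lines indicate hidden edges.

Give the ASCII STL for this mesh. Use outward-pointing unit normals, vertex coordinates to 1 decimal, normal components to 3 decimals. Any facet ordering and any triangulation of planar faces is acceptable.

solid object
 facet normal -0.238 -0.428 0.872
  outer loop
   vertex 0.2 4.2 4.9
   vertex 0.1 1.0 3.3
   vertex 4.7 1.5 4.8
  endloop
 endfacet
 facet normal 0.017 -0.963 0.270
  outer loop
   vertex 4.3 0.4 0.9
   vertex 4.7 1.5 4.8
   vertex 0.1 1.0 3.3
  endloop
 endfacet
 facet normal 0.476 0.779 0.407
  outer loop
   vertex 3.1 4.1 1.7
   vertex 0.2 4.2 4.9
   vertex 4.7 1.5 4.8
  endloop
 endfacet
 facet normal 0.921 0.340 -0.190
  outer loop
   vertex 3.1 4.1 1.7
   vertex 4.7 1.5 4.8
   vertex 4.3 0.4 0.9
  endloop
 endfacet
 facet normal -0.507 -0.169 -0.845
  outer loop
   vertex 1.1 2.5 2.4
   vertex 4.3 0.4 0.9
   vertex 0.1 1.0 3.3
  endloop
 endfacet
 facet normal -0.382 0.075 -0.921
  outer loop
   vertex 1.1 2.5 2.4
   vertex 3.1 4.1 1.7
   vertex 4.3 0.4 0.9
  endloop
 endfacet
 facet normal -0.834 0.267 -0.482
  outer loop
   vertex 1.1 2.5 2.4
   vertex 0.1 1.0 3.3
   vertex 0.2 4.2 4.9
  endloop
 endfacet
 facet normal -0.623 0.524 -0.581
  outer loop
   vertex 1.1 2.5 2.4
   vertex 0.2 4.2 4.9
   vertex 3.1 4.1 1.7
  endloop
 endfacet
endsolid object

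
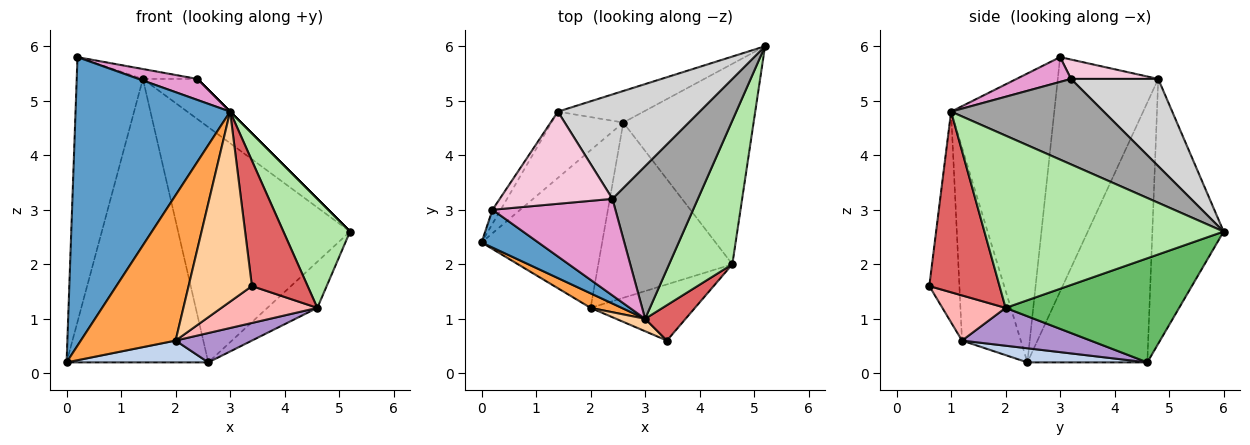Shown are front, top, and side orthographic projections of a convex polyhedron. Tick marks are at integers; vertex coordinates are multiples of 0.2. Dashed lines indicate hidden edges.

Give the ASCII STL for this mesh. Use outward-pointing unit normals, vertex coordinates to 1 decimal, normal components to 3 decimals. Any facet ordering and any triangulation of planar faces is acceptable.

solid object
 facet normal -0.552 -0.827 0.108
  outer loop
   vertex 3.0 1.0 4.8
   vertex 0.2 3.0 5.8
   vertex 0.0 2.4 0.2
  endloop
 endfacet
 facet normal 0.115 -0.136 -0.984
  outer loop
   vertex 2.0 1.2 0.6
   vertex 0.0 2.4 0.2
   vertex 2.6 4.6 0.2
  endloop
 endfacet
 facet normal -0.525 -0.847 0.085
  outer loop
   vertex 2.0 1.2 0.6
   vertex 3.0 1.0 4.8
   vertex 0.0 2.4 0.2
  endloop
 endfacet
 facet normal -0.429 -0.902 0.059
  outer loop
   vertex 2.0 1.2 0.6
   vertex 3.4 0.6 1.6
   vertex 3.0 1.0 4.8
  endloop
 endfacet
 facet normal 0.614 0.177 -0.769
  outer loop
   vertex 4.6 2.0 1.2
   vertex 2.6 4.6 0.2
   vertex 5.2 6.0 2.6
  endloop
 endfacet
 facet normal 0.908 -0.253 0.333
  outer loop
   vertex 4.6 2.0 1.2
   vertex 5.2 6.0 2.6
   vertex 3.0 1.0 4.8
  endloop
 endfacet
 facet normal 0.772 -0.612 0.173
  outer loop
   vertex 4.6 2.0 1.2
   vertex 3.0 1.0 4.8
   vertex 3.4 0.6 1.6
  endloop
 endfacet
 facet normal 0.340 -0.516 -0.786
  outer loop
   vertex 4.6 2.0 1.2
   vertex 3.4 0.6 1.6
   vertex 2.0 1.2 0.6
  endloop
 endfacet
 facet normal 0.268 -0.159 -0.950
  outer loop
   vertex 4.6 2.0 1.2
   vertex 2.0 1.2 0.6
   vertex 2.6 4.6 0.2
  endloop
 endfacet
 facet normal -0.380 0.917 -0.123
  outer loop
   vertex 1.4 4.8 5.4
   vertex 5.2 6.0 2.6
   vertex 2.6 4.6 0.2
  endloop
 endfacet
 facet normal -0.835 0.550 -0.029
  outer loop
   vertex 1.4 4.8 5.4
   vertex 0.0 2.4 0.2
   vertex 0.2 3.0 5.8
  endloop
 endfacet
 facet normal -0.636 0.752 -0.176
  outer loop
   vertex 1.4 4.8 5.4
   vertex 2.6 4.6 0.2
   vertex 0.0 2.4 0.2
  endloop
 endfacet
 facet normal 0.193 -0.209 0.959
  outer loop
   vertex 2.4 3.2 5.4
   vertex 0.2 3.0 5.8
   vertex 3.0 1.0 4.8
  endloop
 endfacet
 facet normal 0.169 0.105 0.980
  outer loop
   vertex 2.4 3.2 5.4
   vertex 1.4 4.8 5.4
   vertex 0.2 3.0 5.8
  endloop
 endfacet
 facet normal 0.707 0.000 0.707
  outer loop
   vertex 2.4 3.2 5.4
   vertex 3.0 1.0 4.8
   vertex 5.2 6.0 2.6
  endloop
 endfacet
 facet normal 0.498 0.311 0.809
  outer loop
   vertex 2.4 3.2 5.4
   vertex 5.2 6.0 2.6
   vertex 1.4 4.8 5.4
  endloop
 endfacet
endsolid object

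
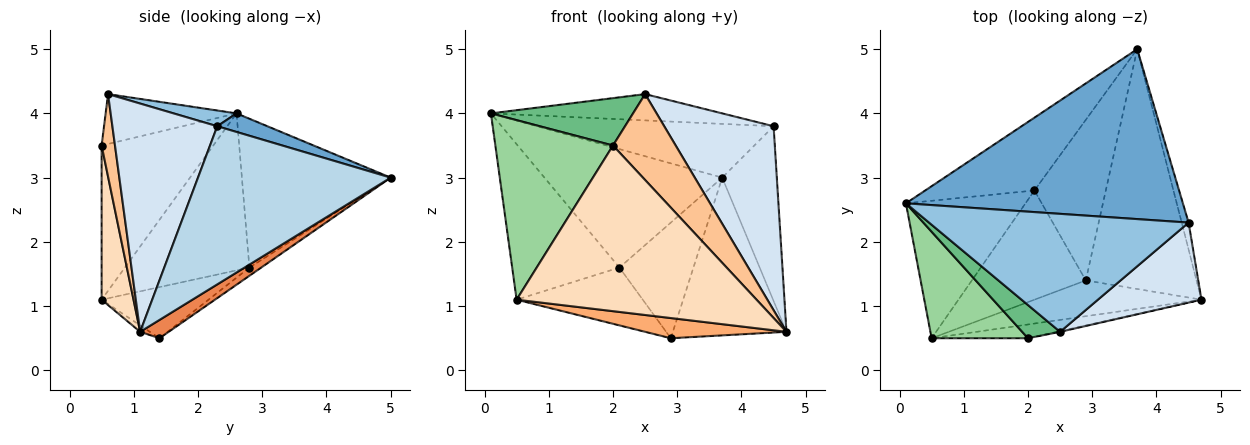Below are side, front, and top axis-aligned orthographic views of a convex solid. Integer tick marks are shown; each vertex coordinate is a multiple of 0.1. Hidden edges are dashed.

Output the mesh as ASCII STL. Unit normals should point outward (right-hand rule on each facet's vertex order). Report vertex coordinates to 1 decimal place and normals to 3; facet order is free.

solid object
 facet normal 0.064 0.301 0.952
  outer loop
   vertex 4.5 2.3 3.8
   vertex 3.7 5.0 3.0
   vertex 0.1 2.6 4.0
  endloop
 endfacet
 facet normal 0.059 0.217 0.974
  outer loop
   vertex 4.5 2.3 3.8
   vertex 0.1 2.6 4.0
   vertex 2.5 0.6 4.3
  endloop
 endfacet
 facet normal 0.961 0.272 -0.042
  outer loop
   vertex 4.5 2.3 3.8
   vertex 4.7 1.1 0.6
   vertex 3.7 5.0 3.0
  endloop
 endfacet
 facet normal 0.660 -0.689 0.300
  outer loop
   vertex 4.5 2.3 3.8
   vertex 2.5 0.6 4.3
   vertex 4.7 1.1 0.6
  endloop
 endfacet
 facet normal 0.137 0.544 -0.828
  outer loop
   vertex 2.9 1.4 0.5
   vertex 3.7 5.0 3.0
   vertex 4.7 1.1 0.6
  endloop
 endfacet
 facet normal -0.033 -0.491 -0.870
  outer loop
   vertex 2.9 1.4 0.5
   vertex 4.7 1.1 0.6
   vertex 0.5 0.5 1.1
  endloop
 endfacet
 facet normal 0.209 -0.978 -0.008
  outer loop
   vertex 2.0 0.5 3.5
   vertex 4.7 1.1 0.6
   vertex 2.5 0.6 4.3
  endloop
 endfacet
 facet normal 0.131 -0.988 -0.082
  outer loop
   vertex 2.0 0.5 3.5
   vertex 0.5 0.5 1.1
   vertex 4.7 1.1 0.6
  endloop
 endfacet
 facet normal -0.602 -0.654 0.458
  outer loop
   vertex 2.0 0.5 3.5
   vertex 2.5 0.6 4.3
   vertex 0.1 2.6 4.0
  endloop
 endfacet
 facet normal -0.632 -0.666 0.395
  outer loop
   vertex 2.0 0.5 3.5
   vertex 0.1 2.6 4.0
   vertex 0.5 0.5 1.1
  endloop
 endfacet
 facet normal -0.093 0.582 -0.808
  outer loop
   vertex 2.1 2.8 1.6
   vertex 3.7 5.0 3.0
   vertex 2.9 1.4 0.5
  endloop
 endfacet
 facet normal -0.369 0.435 -0.822
  outer loop
   vertex 2.1 2.8 1.6
   vertex 2.9 1.4 0.5
   vertex 0.5 0.5 1.1
  endloop
 endfacet
 facet normal -0.581 0.694 -0.426
  outer loop
   vertex 2.1 2.8 1.6
   vertex 0.1 2.6 4.0
   vertex 3.7 5.0 3.0
  endloop
 endfacet
 facet normal -0.656 0.565 -0.500
  outer loop
   vertex 2.1 2.8 1.6
   vertex 0.5 0.5 1.1
   vertex 0.1 2.6 4.0
  endloop
 endfacet
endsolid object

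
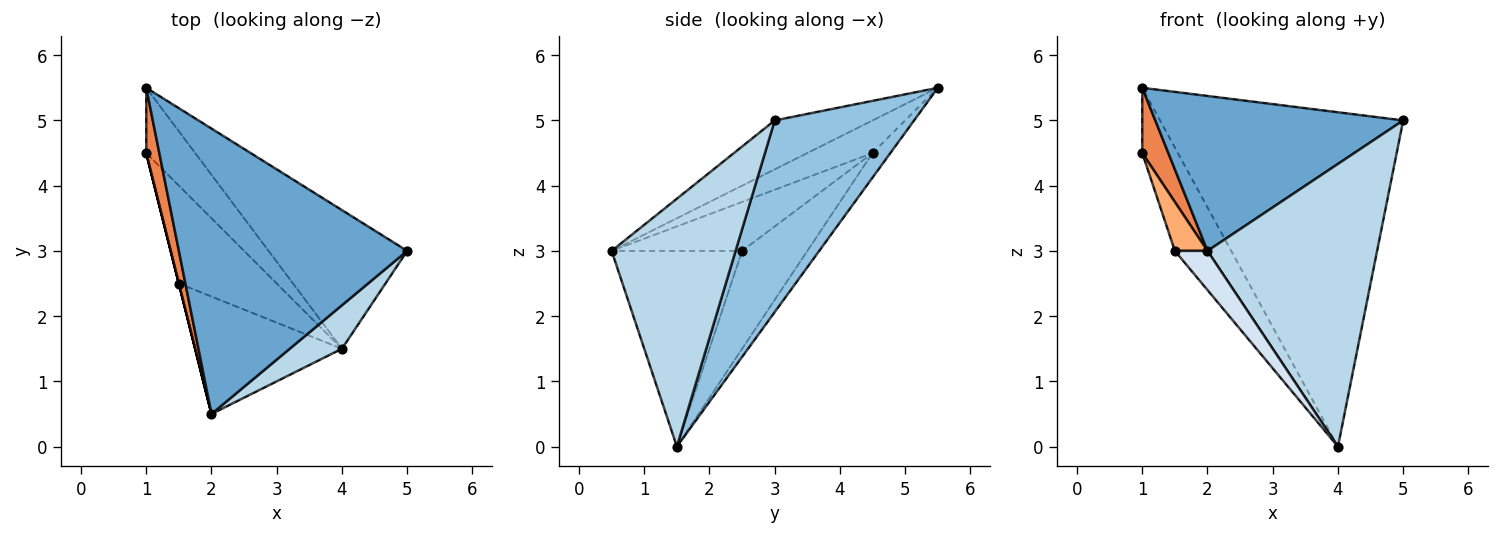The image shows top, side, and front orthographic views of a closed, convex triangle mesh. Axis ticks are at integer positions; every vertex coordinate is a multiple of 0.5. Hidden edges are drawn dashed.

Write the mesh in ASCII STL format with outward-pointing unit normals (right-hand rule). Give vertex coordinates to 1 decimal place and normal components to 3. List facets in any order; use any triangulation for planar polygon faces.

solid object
 facet normal -0.185 -0.469 0.864
  outer loop
   vertex 2.0 0.5 3.0
   vertex 5.0 3.0 5.0
   vertex 1.0 5.5 5.5
  endloop
 endfacet
 facet normal 0.468 0.816 -0.338
  outer loop
   vertex 4.0 1.5 0.0
   vertex 1.0 5.5 5.5
   vertex 5.0 3.0 5.0
  endloop
 endfacet
 facet normal 0.586 -0.801 0.123
  outer loop
   vertex 4.0 1.5 0.0
   vertex 5.0 3.0 5.0
   vertex 2.0 0.5 3.0
  endloop
 endfacet
 facet normal -0.784 -0.196 -0.588
  outer loop
   vertex 1.5 2.5 3.0
   vertex 4.0 1.5 0.0
   vertex 2.0 0.5 3.0
  endloop
 endfacet
 facet normal -0.870 -0.348 0.348
  outer loop
   vertex 1.0 4.5 4.5
   vertex 2.0 0.5 3.0
   vertex 1.0 5.5 5.5
  endloop
 endfacet
 facet normal -0.970 -0.243 0.000
  outer loop
   vertex 1.0 4.5 4.5
   vertex 1.5 2.5 3.0
   vertex 2.0 0.5 3.0
  endloop
 endfacet
 facet normal -0.333 0.667 -0.667
  outer loop
   vertex 1.0 4.5 4.5
   vertex 1.0 5.5 5.5
   vertex 4.0 1.5 0.0
  endloop
 endfacet
 facet normal -0.667 0.333 -0.667
  outer loop
   vertex 1.0 4.5 4.5
   vertex 4.0 1.5 0.0
   vertex 1.5 2.5 3.0
  endloop
 endfacet
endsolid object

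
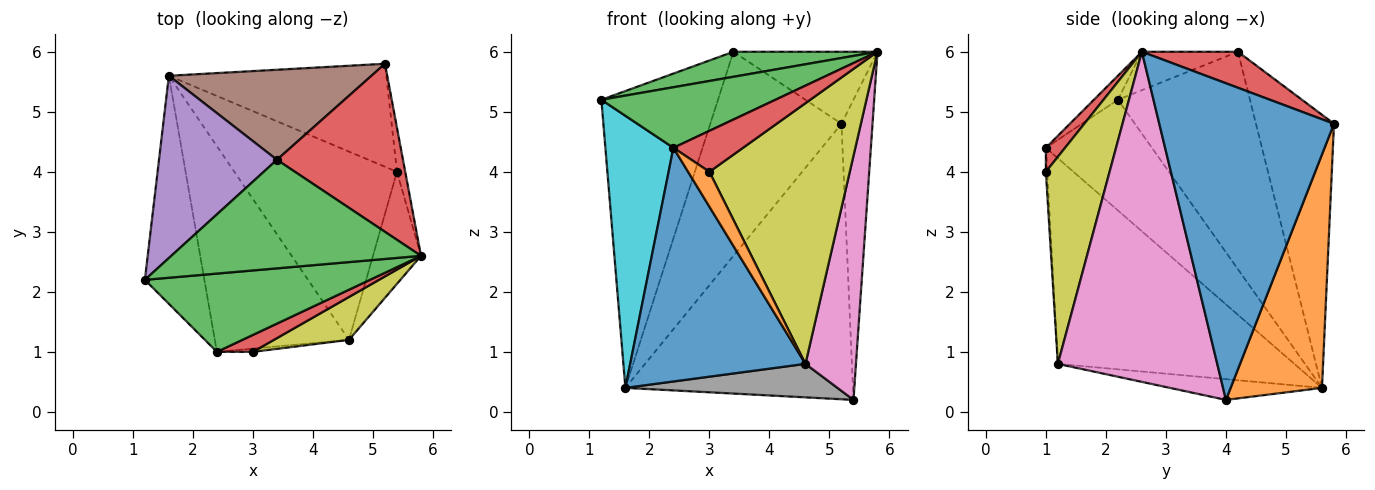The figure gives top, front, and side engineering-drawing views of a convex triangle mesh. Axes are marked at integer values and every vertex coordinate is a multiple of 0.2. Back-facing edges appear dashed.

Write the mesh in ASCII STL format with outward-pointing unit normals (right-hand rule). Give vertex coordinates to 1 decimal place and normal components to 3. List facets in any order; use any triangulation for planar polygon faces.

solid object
 facet normal 0.984 0.175 -0.026
  outer loop
   vertex 5.4 4.0 0.2
   vertex 5.2 5.8 4.8
   vertex 5.8 2.6 6.0
  endloop
 endfacet
 facet normal 0.352 0.877 -0.328
  outer loop
   vertex 1.6 5.6 0.4
   vertex 5.2 5.8 4.8
   vertex 5.4 4.0 0.2
  endloop
 endfacet
 facet normal -0.148 -0.222 0.964
  outer loop
   vertex 3.4 4.2 6.0
   vertex 1.2 2.2 5.2
   vertex 5.8 2.6 6.0
  endloop
 endfacet
 facet normal 0.254 0.381 0.889
  outer loop
   vertex 3.4 4.2 6.0
   vertex 5.8 2.6 6.0
   vertex 5.2 5.8 4.8
  endloop
 endfacet
 facet normal -0.694 0.613 0.377
  outer loop
   vertex 3.4 4.2 6.0
   vertex 1.6 5.6 0.4
   vertex 1.2 2.2 5.2
  endloop
 endfacet
 facet normal -0.478 0.804 0.355
  outer loop
   vertex 3.4 4.2 6.0
   vertex 5.2 5.8 4.8
   vertex 1.6 5.6 0.4
  endloop
 endfacet
 facet normal 0.944 -0.299 -0.137
  outer loop
   vertex 4.6 1.2 0.8
   vertex 5.4 4.0 0.2
   vertex 5.8 2.6 6.0
  endloop
 endfacet
 facet normal -0.125 -0.174 -0.977
  outer loop
   vertex 4.6 1.2 0.8
   vertex 1.6 5.6 0.4
   vertex 5.4 4.0 0.2
  endloop
 endfacet
 facet normal 0.409 -0.901 0.148
  outer loop
   vertex 3.0 1.0 4.0
   vertex 4.6 1.2 0.8
   vertex 5.8 2.6 6.0
  endloop
 endfacet
 facet normal -0.767 -0.492 -0.412
  outer loop
   vertex 2.4 1.0 4.4
   vertex 1.2 2.2 5.2
   vertex 1.6 5.6 0.4
  endloop
 endfacet
 facet normal -0.712 -0.527 -0.464
  outer loop
   vertex 2.4 1.0 4.4
   vertex 1.6 5.6 0.4
   vertex 4.6 1.2 0.8
  endloop
 endfacet
 facet normal -0.062 -0.994 -0.093
  outer loop
   vertex 2.4 1.0 4.4
   vertex 4.6 1.2 0.8
   vertex 3.0 1.0 4.0
  endloop
 endfacet
 facet normal -0.084 -0.610 0.788
  outer loop
   vertex 2.4 1.0 4.4
   vertex 5.8 2.6 6.0
   vertex 1.2 2.2 5.2
  endloop
 endfacet
 facet normal 0.247 -0.895 0.371
  outer loop
   vertex 2.4 1.0 4.4
   vertex 3.0 1.0 4.0
   vertex 5.8 2.6 6.0
  endloop
 endfacet
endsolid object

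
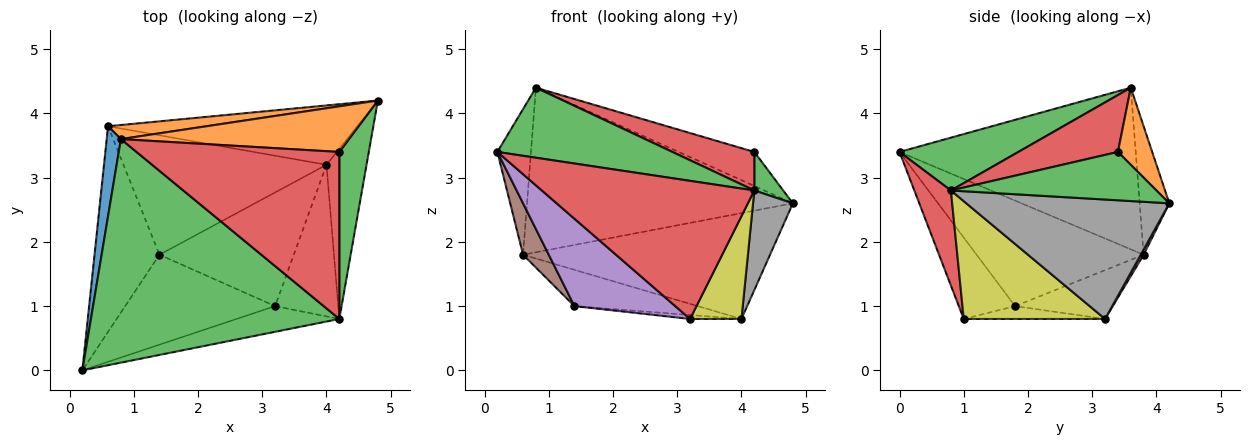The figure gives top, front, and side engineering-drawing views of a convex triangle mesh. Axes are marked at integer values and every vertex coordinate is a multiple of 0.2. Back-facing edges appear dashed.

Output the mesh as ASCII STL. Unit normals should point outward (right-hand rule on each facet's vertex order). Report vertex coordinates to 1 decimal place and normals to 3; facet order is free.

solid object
 facet normal -0.986 0.140 0.087
  outer loop
   vertex 0.6 3.8 1.8
   vertex 0.2 0.0 3.4
   vertex 0.8 3.6 4.4
  endloop
 endfacet
 facet normal -0.110 0.990 0.085
  outer loop
   vertex 0.6 3.8 1.8
   vertex 0.8 3.6 4.4
   vertex 4.8 4.2 2.6
  endloop
 endfacet
 facet normal 0.199 -0.293 0.935
  outer loop
   vertex 4.2 0.8 2.8
   vertex 0.8 3.6 4.4
   vertex 0.2 0.0 3.4
  endloop
 endfacet
 facet normal 0.167 -0.969 -0.180
  outer loop
   vertex 4.2 0.8 2.8
   vertex 0.2 0.0 3.4
   vertex 3.2 1.0 0.8
  endloop
 endfacet
 facet normal -0.363 -0.649 -0.668
  outer loop
   vertex 1.4 1.8 1.0
   vertex 3.2 1.0 0.8
   vertex 0.2 0.0 3.4
  endloop
 endfacet
 facet normal -0.844 -0.130 -0.520
  outer loop
   vertex 1.4 1.8 1.0
   vertex 0.2 0.0 3.4
   vertex 0.6 3.8 1.8
  endloop
 endfacet
 facet normal 0.010 0.872 -0.489
  outer loop
   vertex 4.0 3.2 0.8
   vertex 0.6 3.8 1.8
   vertex 4.8 4.2 2.6
  endloop
 endfacet
 facet normal 0.932 -0.183 -0.313
  outer loop
   vertex 4.0 3.2 0.8
   vertex 4.8 4.2 2.6
   vertex 4.2 0.8 2.8
  endloop
 endfacet
 facet normal 0.839 -0.305 -0.450
  outer loop
   vertex 4.0 3.2 0.8
   vertex 4.2 0.8 2.8
   vertex 3.2 1.0 0.8
  endloop
 endfacet
 facet normal -0.095 0.035 -0.995
  outer loop
   vertex 4.0 3.2 0.8
   vertex 3.2 1.0 0.8
   vertex 1.4 1.8 1.0
  endloop
 endfacet
 facet normal -0.224 0.283 -0.932
  outer loop
   vertex 4.0 3.2 0.8
   vertex 1.4 1.8 1.0
   vertex 0.6 3.8 1.8
  endloop
 endfacet
 facet normal 0.261 0.577 0.773
  outer loop
   vertex 4.2 3.4 3.4
   vertex 4.8 4.2 2.6
   vertex 0.8 3.6 4.4
  endloop
 endfacet
 facet normal 0.848 -0.119 0.517
  outer loop
   vertex 4.2 3.4 3.4
   vertex 4.2 0.8 2.8
   vertex 4.8 4.2 2.6
  endloop
 endfacet
 facet normal 0.264 -0.217 0.940
  outer loop
   vertex 4.2 3.4 3.4
   vertex 0.8 3.6 4.4
   vertex 4.2 0.8 2.8
  endloop
 endfacet
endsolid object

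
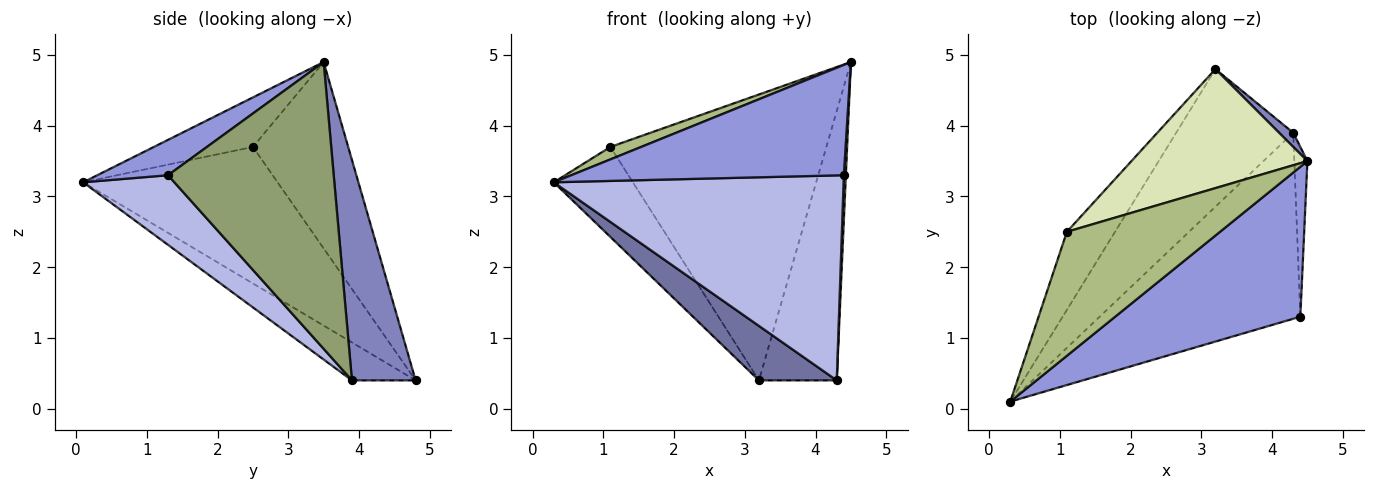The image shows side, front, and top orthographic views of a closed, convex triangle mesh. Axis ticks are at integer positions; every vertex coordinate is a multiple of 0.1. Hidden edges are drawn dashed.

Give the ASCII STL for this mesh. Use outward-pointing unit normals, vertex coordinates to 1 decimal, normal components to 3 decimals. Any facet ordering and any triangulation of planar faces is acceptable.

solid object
 facet normal -0.288 -0.352 -0.890
  outer loop
   vertex 4.3 3.9 0.4
   vertex 0.3 0.1 3.2
   vertex 3.2 4.8 0.4
  endloop
 endfacet
 facet normal 0.633 0.773 0.041
  outer loop
   vertex 4.3 3.9 0.4
   vertex 3.2 4.8 0.4
   vertex 4.5 3.5 4.9
  endloop
 endfacet
 facet normal 0.152 -0.586 0.796
  outer loop
   vertex 4.4 1.3 3.3
   vertex 4.5 3.5 4.9
   vertex 0.3 0.1 3.2
  endloop
 endfacet
 facet normal 0.227 -0.721 -0.654
  outer loop
   vertex 4.4 1.3 3.3
   vertex 0.3 0.1 3.2
   vertex 4.3 3.9 0.4
  endloop
 endfacet
 facet normal 0.999 -0.012 -0.045
  outer loop
   vertex 4.4 1.3 3.3
   vertex 4.3 3.9 0.4
   vertex 4.5 3.5 4.9
  endloop
 endfacet
 facet normal -0.306 -0.095 0.947
  outer loop
   vertex 1.1 2.5 3.7
   vertex 0.3 0.1 3.2
   vertex 4.5 3.5 4.9
  endloop
 endfacet
 facet normal -0.880 0.358 -0.311
  outer loop
   vertex 1.1 2.5 3.7
   vertex 3.2 4.8 0.4
   vertex 0.3 0.1 3.2
  endloop
 endfacet
 facet normal -0.377 0.855 0.356
  outer loop
   vertex 1.1 2.5 3.7
   vertex 4.5 3.5 4.9
   vertex 3.2 4.8 0.4
  endloop
 endfacet
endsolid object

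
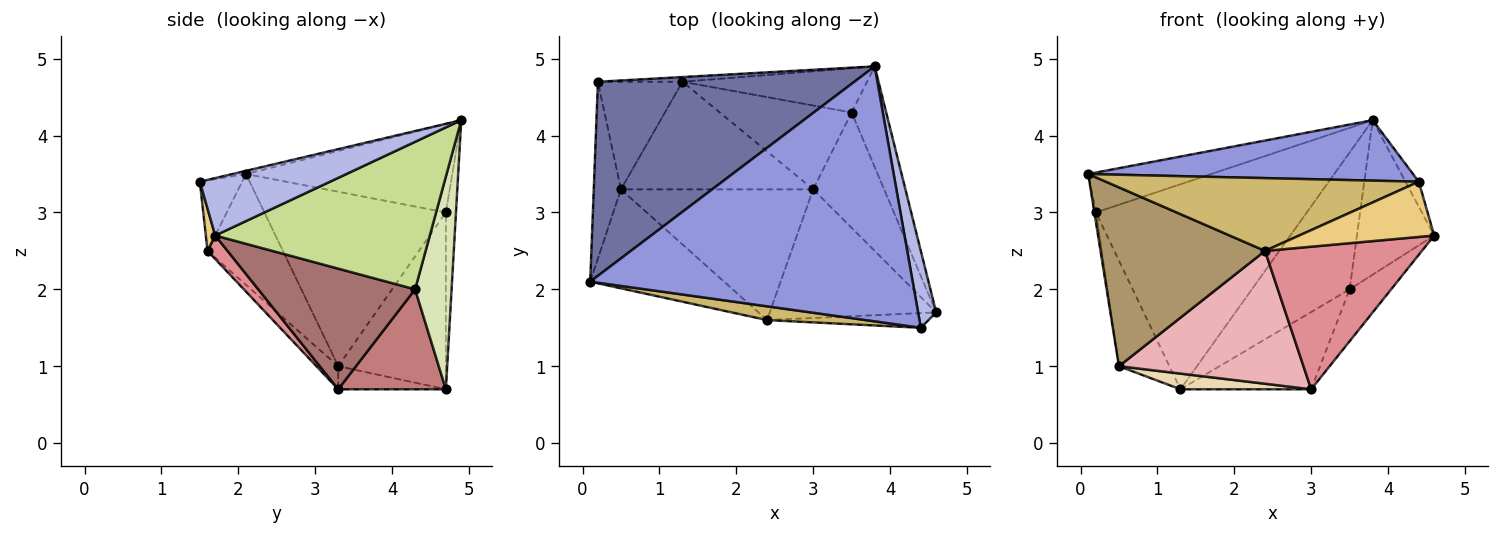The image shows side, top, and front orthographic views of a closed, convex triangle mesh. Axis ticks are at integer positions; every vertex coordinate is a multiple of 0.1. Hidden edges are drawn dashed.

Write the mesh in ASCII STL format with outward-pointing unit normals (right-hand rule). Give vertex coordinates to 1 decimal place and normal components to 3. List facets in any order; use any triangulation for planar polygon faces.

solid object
 facet normal -0.320 0.191 0.928
  outer loop
   vertex 0.2 4.7 3.0
   vertex 0.1 2.1 3.5
   vertex 3.8 4.9 4.2
  endloop
 endfacet
 facet normal -0.048 0.999 -0.023
  outer loop
   vertex 0.2 4.7 3.0
   vertex 3.8 4.9 4.2
   vertex 1.3 4.7 0.7
  endloop
 endfacet
 facet normal -0.010 -0.231 0.973
  outer loop
   vertex 4.4 1.5 3.4
   vertex 3.8 4.9 4.2
   vertex 0.1 2.1 3.5
  endloop
 endfacet
 facet normal 0.949 0.097 0.299
  outer loop
   vertex 4.4 1.5 3.4
   vertex 4.6 1.7 2.7
   vertex 3.8 4.9 4.2
  endloop
 endfacet
 facet normal -0.988 0.008 -0.154
  outer loop
   vertex 0.5 3.3 1.0
   vertex 0.1 2.1 3.5
   vertex 0.2 4.7 3.0
  endloop
 endfacet
 facet normal -0.831 0.390 -0.397
  outer loop
   vertex 0.5 3.3 1.0
   vertex 0.2 4.7 3.0
   vertex 1.3 4.7 0.7
  endloop
 endfacet
 facet normal 0.919 0.331 -0.215
  outer loop
   vertex 3.5 4.3 2.0
   vertex 3.8 4.9 4.2
   vertex 4.6 1.7 2.7
  endloop
 endfacet
 facet normal 0.334 0.897 -0.290
  outer loop
   vertex 3.5 4.3 2.0
   vertex 1.3 4.7 0.7
   vertex 3.8 4.9 4.2
  endloop
 endfacet
 facet normal -0.372 -0.812 -0.449
  outer loop
   vertex 2.4 1.6 2.5
   vertex 0.1 2.1 3.5
   vertex 0.5 3.3 1.0
  endloop
 endfacet
 facet normal -0.132 -0.974 0.184
  outer loop
   vertex 2.4 1.6 2.5
   vertex 4.4 1.5 3.4
   vertex 0.1 2.1 3.5
  endloop
 endfacet
 facet normal 0.067 -0.964 -0.256
  outer loop
   vertex 2.4 1.6 2.5
   vertex 4.6 1.7 2.7
   vertex 4.4 1.5 3.4
  endloop
 endfacet
 facet normal -0.118 -0.143 -0.983
  outer loop
   vertex 3.0 3.3 0.7
   vertex 0.5 3.3 1.0
   vertex 1.3 4.7 0.7
  endloop
 endfacet
 facet normal 0.840 0.222 -0.494
  outer loop
   vertex 3.0 3.3 0.7
   vertex 3.5 4.3 2.0
   vertex 4.6 1.7 2.7
  endloop
 endfacet
 facet normal 0.487 0.592 -0.642
  outer loop
   vertex 3.0 3.3 0.7
   vertex 1.3 4.7 0.7
   vertex 3.5 4.3 2.0
  endloop
 endfacet
 facet normal 0.094 -0.739 -0.667
  outer loop
   vertex 3.0 3.3 0.7
   vertex 4.6 1.7 2.7
   vertex 2.4 1.6 2.5
  endloop
 endfacet
 facet normal -0.084 -0.710 -0.699
  outer loop
   vertex 3.0 3.3 0.7
   vertex 2.4 1.6 2.5
   vertex 0.5 3.3 1.0
  endloop
 endfacet
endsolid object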